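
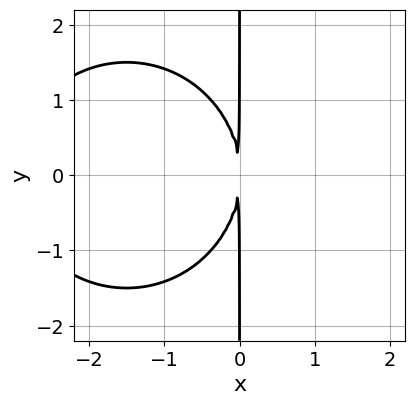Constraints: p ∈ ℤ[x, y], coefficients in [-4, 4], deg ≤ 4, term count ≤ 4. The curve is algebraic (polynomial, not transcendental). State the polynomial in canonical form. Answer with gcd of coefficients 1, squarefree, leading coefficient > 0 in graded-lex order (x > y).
(a) Degree: a generic line meets the curve in up to 3 points, so deg p = 3.
(b) Symmetries: mirror symmetry y ↦ −y ⇒ only even powers of y.
(c) Checking where it meets the axes: every point of the y-axis in the box is on the curve.
(d) Together with the visible shape, these determine p as stated.

x^3 + x*y^2 + 3*x^2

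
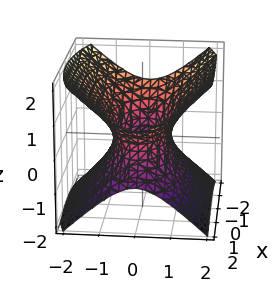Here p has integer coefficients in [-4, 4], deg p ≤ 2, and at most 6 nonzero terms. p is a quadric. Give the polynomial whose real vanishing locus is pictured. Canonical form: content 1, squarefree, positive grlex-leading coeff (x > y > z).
(a) deg p = 2. One connected sheet with a waist; a quadric.
(b) Symmetries: the y ↦ −y reflection is a symmetry, so y appears only in even powers; mirror symmetry x ↦ −x ⇒ only even powers of x; it's symmetric under z → −z, forcing even powers of z.
(c) Checking where it meets the axes: the surface avoids every integer z-axis point in the box.
(d) Assembling these constraints gives the stated polynomial.

x^2 + 3*y^2 - 3*z^2 - 2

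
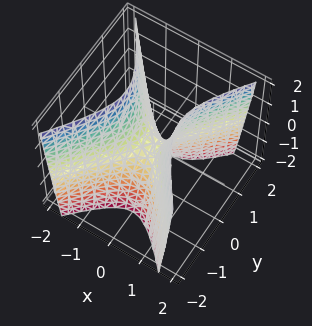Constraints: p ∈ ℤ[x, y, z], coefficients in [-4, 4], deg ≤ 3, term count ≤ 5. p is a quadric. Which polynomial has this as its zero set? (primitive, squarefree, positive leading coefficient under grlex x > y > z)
deg p = 2.
Symmetries: it's symmetric under y → −y, forcing even powers of y; the x ↦ −x reflection is a symmetry, so x appears only in even powers.
Reading off the gridlines: it crosses the y-axis at the gridline y = 0; one z-axis crossing is at z = 0; it meets the x-axis at x = 0 (among the integer gridlines).
Matching integer coefficients to the picture gives p.

3*x^2 - 2*y^2 - z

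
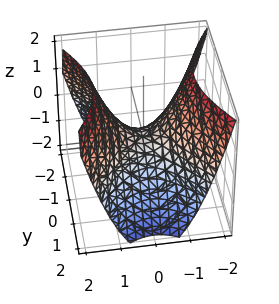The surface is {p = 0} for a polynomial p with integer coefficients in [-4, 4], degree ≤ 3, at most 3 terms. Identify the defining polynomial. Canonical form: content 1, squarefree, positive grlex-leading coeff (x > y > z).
3*x^2 - 2*y^2 - 3*z

Degree: a saddle surface; a quadric, so deg p = 2.
Symmetries: it's symmetric under x → −x, forcing even powers of x; the y ↦ −y reflection is a symmetry, so y appears only in even powers.
From the axis intercepts and sections: one y-axis crossing is at y = 0; one z-axis crossing is at z = 0; it meets the x-axis at x = 0 (among the integer gridlines).
These observations pin down the coefficients.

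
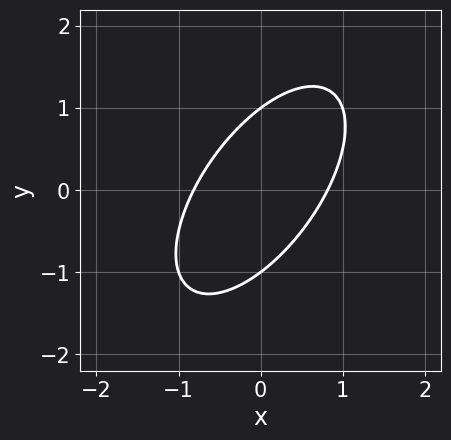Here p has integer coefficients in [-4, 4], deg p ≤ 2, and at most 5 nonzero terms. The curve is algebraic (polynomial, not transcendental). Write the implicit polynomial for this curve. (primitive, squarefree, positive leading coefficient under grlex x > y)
Degree: the shape is more complex than any degree-1 curve, so deg p = 2.
From the axis intercepts and sections: among the integer gridlines, it crosses the y-axis at y ∈ {-1, 1}.
The integer polynomial consistent with all of this is the stated p.

3*x^2 - 3*x*y + 2*y^2 - 2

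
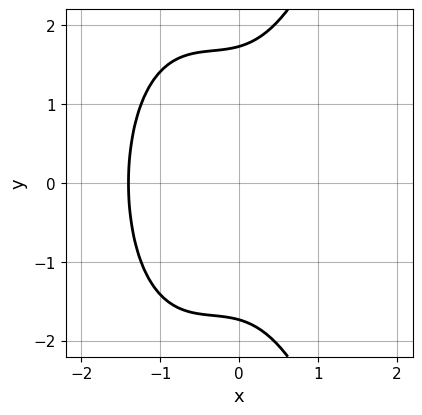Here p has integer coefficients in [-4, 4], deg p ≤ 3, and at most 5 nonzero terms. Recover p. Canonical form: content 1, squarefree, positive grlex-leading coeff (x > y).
2*x^3 + 2*x^2 - y^2 + x + 3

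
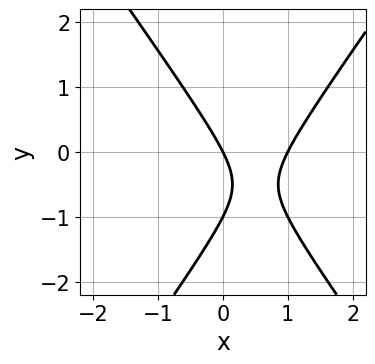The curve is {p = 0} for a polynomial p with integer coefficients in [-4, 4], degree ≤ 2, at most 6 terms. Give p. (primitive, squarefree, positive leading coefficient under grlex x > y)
deg p = 2. A generic line meets the curve in up to 2 points.
From the visible intercepts: among the integer gridlines, it crosses the x-axis at x ∈ {0, 1}; among the integer gridlines, it crosses the y-axis at y ∈ {-1, 0}.
These observations pin down the coefficients.

2*x^2 - y^2 - 2*x - y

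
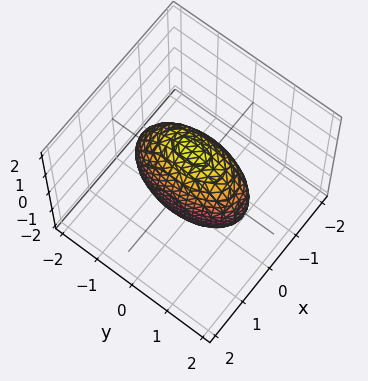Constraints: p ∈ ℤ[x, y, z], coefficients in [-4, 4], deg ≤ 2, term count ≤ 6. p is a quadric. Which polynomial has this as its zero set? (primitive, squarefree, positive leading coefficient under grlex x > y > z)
deg p = 2.
Symmetries: the x ↦ −x reflection is a symmetry, so x appears only in even powers; it's symmetric under y → −y, forcing even powers of y; the z ↦ −z reflection is a symmetry, so z appears only in even powers.
The integer polynomial consistent with all of this is the stated p.

3*x^2 + y^2 + z^2 - 2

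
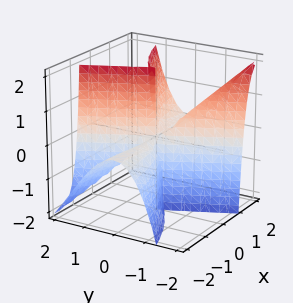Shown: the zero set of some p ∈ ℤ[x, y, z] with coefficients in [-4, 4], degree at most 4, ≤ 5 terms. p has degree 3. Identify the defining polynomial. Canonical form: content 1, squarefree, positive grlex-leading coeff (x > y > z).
x^2*z - 2*x*y^2 - y^3

(a) The degree is 3 — no degree-2 surface has this shape.
(b) Against the integer gridlines: every point of the z-axis in the box is on the surface; it crosses the y-axis at the gridline y = 0.
(c) Putting this together gives p. Check: (2, 0, 0) on the x-axis lies on the surface, and p(2, 0, 0) = 0. ✓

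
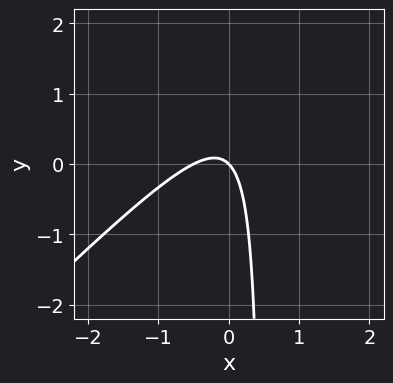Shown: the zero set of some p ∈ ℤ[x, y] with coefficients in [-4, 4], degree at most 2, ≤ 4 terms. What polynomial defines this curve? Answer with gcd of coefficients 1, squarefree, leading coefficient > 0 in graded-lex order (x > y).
(a) deg p = 2. A generic line meets the curve in up to 2 points.
(b) From the visible intercepts: it meets the y-axis at y = 0 (among the integer gridlines); one x-axis crossing is at x = 0.
(c) Matching integer coefficients to the picture gives p.

2*x^2 - 2*x*y + x + y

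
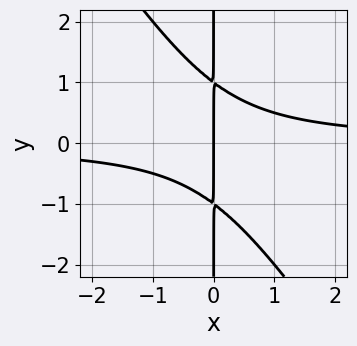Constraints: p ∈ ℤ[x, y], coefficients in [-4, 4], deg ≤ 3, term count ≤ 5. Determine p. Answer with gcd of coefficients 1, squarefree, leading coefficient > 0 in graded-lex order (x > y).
3*x^2*y + 2*x*y^2 - 2*x

First, the degree is 3 — a generic line meets the curve in up to 3 points.
Next, against the integer gridlines: every point of the y-axis in the box is on the curve; it meets the x-axis at x = 0 (among the integer gridlines).
Finally, solving for integer coefficients yields p as stated.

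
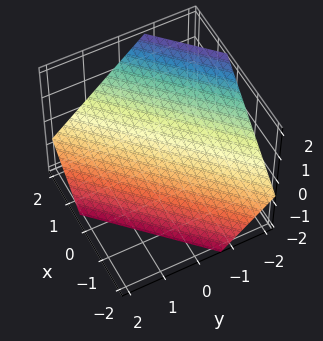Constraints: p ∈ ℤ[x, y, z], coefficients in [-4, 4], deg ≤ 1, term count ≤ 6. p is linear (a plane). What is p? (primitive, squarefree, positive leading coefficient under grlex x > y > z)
First, the degree is 1 — the surface is flat (a plane).
Finally, putting this together gives p.

3*x - 3*y - 3*z - 2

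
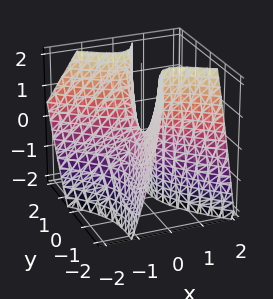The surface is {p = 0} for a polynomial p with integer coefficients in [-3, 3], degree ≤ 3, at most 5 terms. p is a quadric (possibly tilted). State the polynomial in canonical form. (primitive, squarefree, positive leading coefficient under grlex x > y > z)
1. Degree: the shape is more complex than any degree-1 surface, so deg p = 2.
2. From the axis intercepts and sections: it crosses the z-axis at the gridline z = 0; it meets the x-axis at x = 0 (among the integer gridlines); it crosses the y-axis at the gridline y = 0.
3. The integer polynomial consistent with all of this is the stated p.

3*x^2 + 3*x*y - 2*x*z - y^2 + z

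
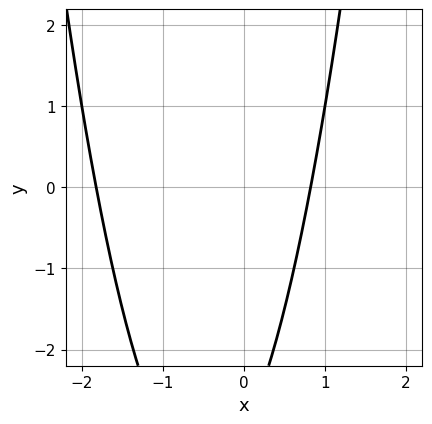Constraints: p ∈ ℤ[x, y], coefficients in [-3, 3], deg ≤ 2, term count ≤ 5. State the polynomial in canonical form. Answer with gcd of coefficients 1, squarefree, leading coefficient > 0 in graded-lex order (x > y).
First, the degree is 2 — a generic line meets the curve in up to 2 points.
Then, against the integer gridlines: it misses every integer gridline on the y-axis.
Finally, solving for integer coefficients yields p as stated.

2*x^2 + 2*x - y - 3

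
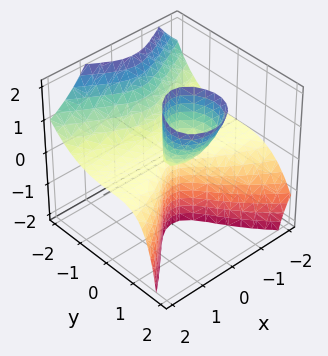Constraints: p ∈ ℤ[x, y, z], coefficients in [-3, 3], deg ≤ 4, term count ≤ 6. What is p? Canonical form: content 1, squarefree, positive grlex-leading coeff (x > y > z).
First, degree: a generic line meets the surface in up to 3 points, so deg p = 3.
Next, observable constraints: the visible z-axis segment lies entirely on the surface; it crosses the y-axis at the gridline y = 0.
Finally, fitting integer coefficients to these (and the overall shape) gives p. Check: (-1, 0, 0) on the x-axis lies on the surface, and p(-1, 0, 0) = 0. ✓

3*x^2*z - x*y*z + 2*y^3 - 3*y*z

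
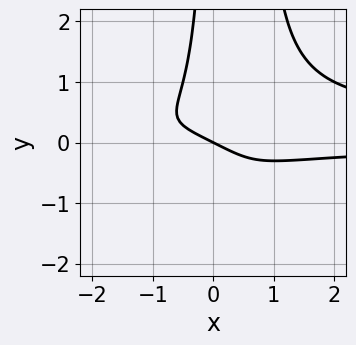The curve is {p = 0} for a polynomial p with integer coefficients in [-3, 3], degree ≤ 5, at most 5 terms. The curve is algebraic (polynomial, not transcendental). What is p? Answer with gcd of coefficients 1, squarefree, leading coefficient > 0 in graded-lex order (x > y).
3*x^2*y^2 - x^2*y - 2*x*y^2 - x - 2*y

1. deg p = 4. No degree-3 curve has this shape.
2. Against the integer gridlines: one x-axis crossing is at x = 0; it crosses the y-axis at the gridline y = 0.
3. Putting this together gives p.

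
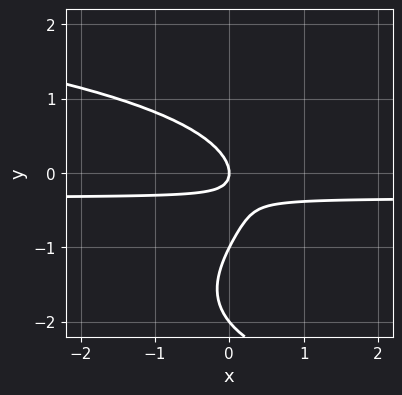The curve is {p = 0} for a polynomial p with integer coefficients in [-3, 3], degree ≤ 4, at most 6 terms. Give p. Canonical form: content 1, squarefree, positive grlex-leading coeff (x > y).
First, the degree is 4 — a generic line meets the curve in up to 4 points.
Then, observable constraints: the y-axis gridline crossings are at y ∈ {-2, -1, 0}; one x-axis crossing is at x = 0.
Finally, together with the visible shape, these determine p as stated.

y^4 + 3*y^3 + 3*x*y + 2*y^2 + x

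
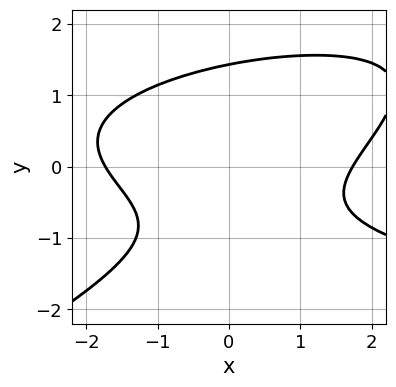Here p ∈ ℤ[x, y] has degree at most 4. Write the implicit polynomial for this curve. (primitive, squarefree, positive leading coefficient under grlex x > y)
Degree: no degree-2 curve has this shape, so deg p = 3.
Putting this together gives p.

x*y^2 - 2*y^3 - x^2 + 2*y + 3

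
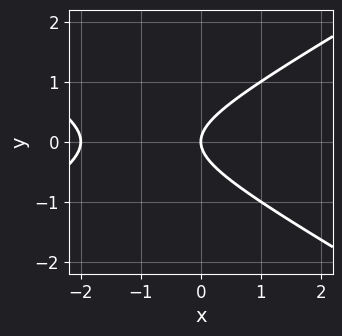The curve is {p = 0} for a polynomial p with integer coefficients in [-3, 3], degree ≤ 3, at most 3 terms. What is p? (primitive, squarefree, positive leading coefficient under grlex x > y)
Degree: no degree-1 curve has this shape, so deg p = 2.
Symmetries: the y ↦ −y reflection is a symmetry, so y appears only in even powers.
Checking where it meets the axes: it crosses the y-axis at the gridline y = 0; among the integer gridlines, it crosses the x-axis at x ∈ {-2, 0}.
Putting this together gives p.

x^2 - 3*y^2 + 2*x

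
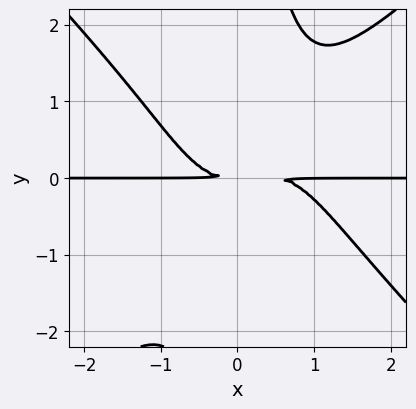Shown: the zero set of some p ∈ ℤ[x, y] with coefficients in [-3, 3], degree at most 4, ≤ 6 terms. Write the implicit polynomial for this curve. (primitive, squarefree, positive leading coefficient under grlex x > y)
2*x^3*y - 2*x*y^3 - x^2*y + 3*y^2

The degree is 4 — the shape is more complex than any degree-3 curve.
Against the integer gridlines: the visible x-axis segment lies entirely on the curve.
Solving for integer coefficients yields p as stated.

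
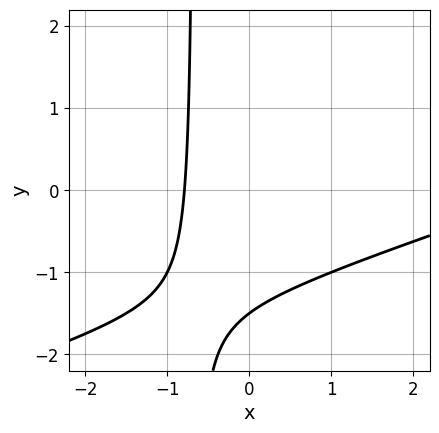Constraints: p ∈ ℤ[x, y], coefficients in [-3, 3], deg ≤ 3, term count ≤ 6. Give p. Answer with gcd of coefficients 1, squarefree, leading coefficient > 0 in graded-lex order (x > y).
1. deg p = 2. A generic line meets the curve in up to 2 points.
2. The integer polynomial consistent with all of this is the stated p.

x^2 - 3*x*y - 3*x - 2*y - 3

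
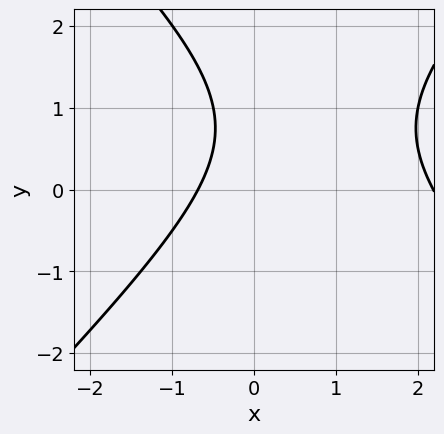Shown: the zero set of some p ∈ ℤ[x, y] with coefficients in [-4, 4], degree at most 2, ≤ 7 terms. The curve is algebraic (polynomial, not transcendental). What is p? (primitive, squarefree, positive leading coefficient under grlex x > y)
2*x^2 - 2*y^2 - 3*x + 3*y - 3

First, deg p = 2. The shape is more complex than any degree-1 curve.
Next, against the integer gridlines: it misses every integer gridline on the y-axis.
Finally, together with the visible shape, these determine p as stated.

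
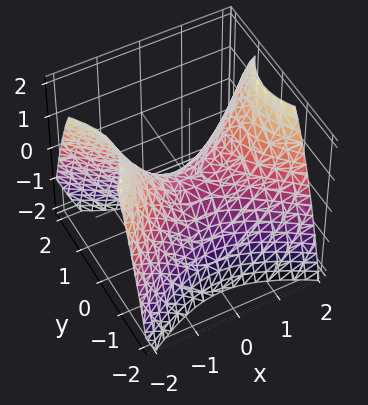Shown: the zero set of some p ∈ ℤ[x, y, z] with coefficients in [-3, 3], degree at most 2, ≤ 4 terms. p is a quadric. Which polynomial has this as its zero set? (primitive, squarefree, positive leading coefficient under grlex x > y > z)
2*x^2 - 3*y^2 - 3*z

First, the degree is 2 — a hyperbolic paraboloid; a quadric.
Then, symmetries: the x ↦ −x reflection is a symmetry, so x appears only in even powers; it's symmetric under y → −y, forcing even powers of y.
Next, from the visible intercepts: it meets the z-axis at z = 0 (among the integer gridlines); one y-axis crossing is at y = 0.
Finally, together with the visible shape, these determine p as stated.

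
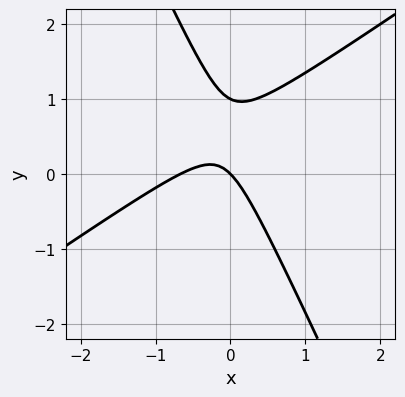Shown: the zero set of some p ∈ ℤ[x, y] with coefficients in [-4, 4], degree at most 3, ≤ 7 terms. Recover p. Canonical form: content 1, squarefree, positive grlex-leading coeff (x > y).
First, deg p = 2. The shape is more complex than any degree-1 curve.
Then, from the visible intercepts: among the integer gridlines, it crosses the y-axis at y ∈ {0, 1}; one x-axis crossing is at x = 0.
Finally, these observations pin down the coefficients.

3*x^2 - 3*x*y - 2*y^2 + 2*x + 2*y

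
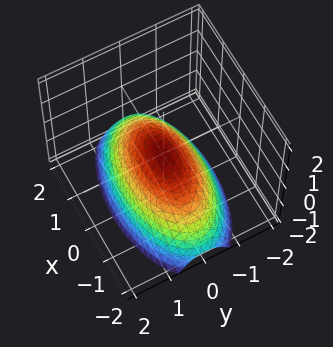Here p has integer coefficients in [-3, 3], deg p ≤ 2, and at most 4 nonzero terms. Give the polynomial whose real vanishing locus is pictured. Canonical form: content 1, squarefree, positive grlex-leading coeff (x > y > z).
deg p = 2.
Symmetries: it's symmetric under y → −y, forcing even powers of y; the x ↦ −x reflection is a symmetry, so x appears only in even powers.
From the axis intercepts and sections: one x-axis crossing is at x = 0; one y-axis crossing is at y = 0; it meets the z-axis at z = 0 (among the integer gridlines).
Matching integer coefficients to the picture gives p.

x^2 + 3*y^2 + 3*z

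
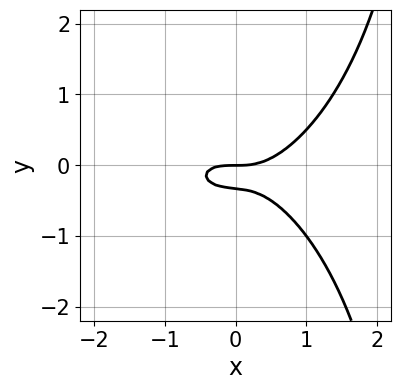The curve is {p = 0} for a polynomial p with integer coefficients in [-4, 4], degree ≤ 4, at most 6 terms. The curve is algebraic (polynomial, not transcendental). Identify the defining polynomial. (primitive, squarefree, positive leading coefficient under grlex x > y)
x^3 + x*y^2 - 3*y^2 - y

(a) Degree: the shape is more complex than any degree-2 curve, so deg p = 3.
(b) Checking where it meets the axes: one x-axis crossing is at x = 0; one y-axis crossing is at y = 0.
(c) Matching integer coefficients to the picture gives p.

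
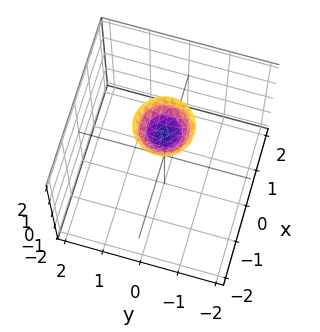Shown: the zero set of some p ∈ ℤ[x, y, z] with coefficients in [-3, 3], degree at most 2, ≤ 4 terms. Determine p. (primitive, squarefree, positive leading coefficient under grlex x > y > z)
2*x^2 + 2*y^2 - 2*z + 3

The degree is 2 — no degree-1 surface has this shape.
Symmetries: the surface is invariant under rotation about z: p = q(x² + y², z).
Reading off the gridlines: it misses every integer gridline on the x-axis; it misses every integer gridline on the y-axis; a circular section at z = 2 has radius between 0 and 1.
Putting this together gives p.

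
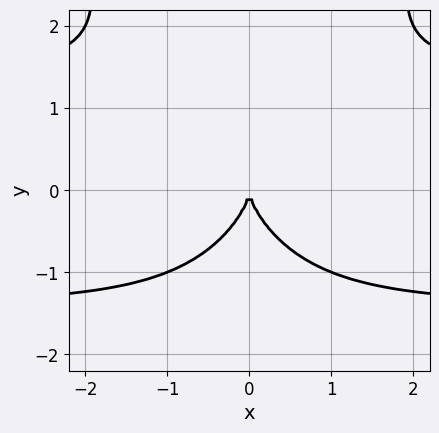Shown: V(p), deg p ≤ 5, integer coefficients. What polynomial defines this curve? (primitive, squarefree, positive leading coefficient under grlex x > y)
x^2*y^2 - y^3 - 2*x^2

First, the degree is 4 — a generic line meets the curve in up to 4 points.
Next, symmetries: it's symmetric under x → −x, forcing even powers of x.
Next, against the integer gridlines: it crosses the y-axis at the gridline y = 0; it crosses the x-axis at the gridline x = 0.
Finally, together with the visible shape, these determine p as stated.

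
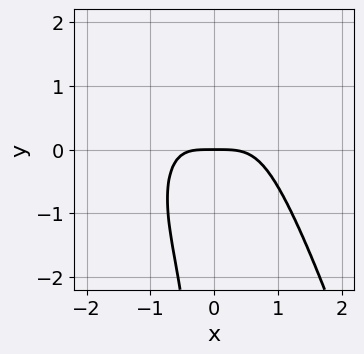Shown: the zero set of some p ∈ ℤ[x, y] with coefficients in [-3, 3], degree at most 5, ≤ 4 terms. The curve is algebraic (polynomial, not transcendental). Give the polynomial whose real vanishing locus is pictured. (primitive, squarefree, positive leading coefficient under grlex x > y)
(a) Degree: the shape is more complex than any degree-3 curve, so deg p = 4.
(b) Checking where it meets the axes: one x-axis crossing is at x = 0; it meets the y-axis at y = 0 (among the integer gridlines).
(c) Together with the visible shape, these determine p as stated.

3*x^4 - 2*x*y^2 + x*y + 3*y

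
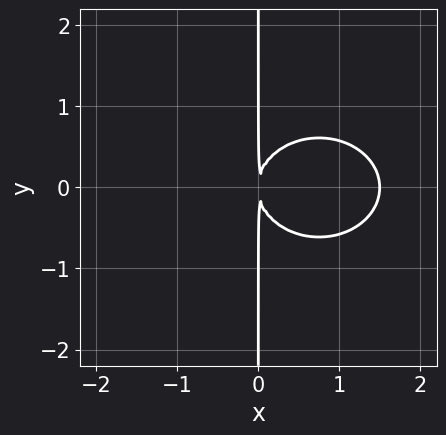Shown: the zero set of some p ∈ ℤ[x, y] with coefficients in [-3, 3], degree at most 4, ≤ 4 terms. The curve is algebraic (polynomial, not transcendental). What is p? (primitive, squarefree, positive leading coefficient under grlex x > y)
First, deg p = 3. A generic line meets the curve in up to 3 points.
Next, symmetries: the y ↦ −y reflection is a symmetry, so y appears only in even powers.
Then, checking where it meets the axes: every point of the y-axis in the box is on the curve.
Finally, the integer polynomial consistent with all of this is the stated p.

2*x^3 + 3*x*y^2 - 3*x^2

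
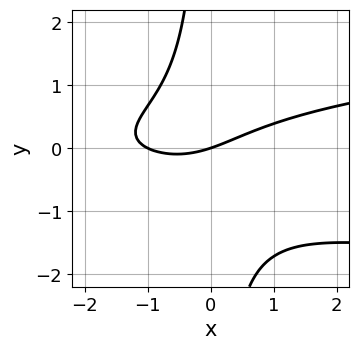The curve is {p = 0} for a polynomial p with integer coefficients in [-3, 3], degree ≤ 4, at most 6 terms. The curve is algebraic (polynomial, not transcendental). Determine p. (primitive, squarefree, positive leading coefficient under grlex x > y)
3*x*y^2 - x^2 + x*y - x + 3*y

The degree is 3 — the shape is more complex than any degree-2 curve.
From the axis intercepts and sections: one y-axis crossing is at y = 0; the x-axis gridline crossings are at x ∈ {-1, 0}.
Solving for integer coefficients yields p as stated.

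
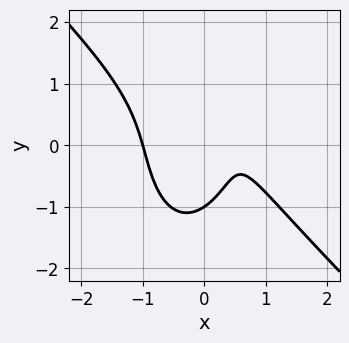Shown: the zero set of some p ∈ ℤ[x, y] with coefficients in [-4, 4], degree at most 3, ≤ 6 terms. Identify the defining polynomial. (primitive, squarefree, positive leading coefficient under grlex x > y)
3*x^3 + 2*x^2*y + y^3 - 2*x + 1

1. deg p = 3. No degree-2 curve has this shape.
2. From the visible intercepts: it meets the y-axis at y = -1 (among the integer gridlines); it crosses the x-axis at the gridline x = -1.
3. The integer polynomial consistent with all of this is the stated p.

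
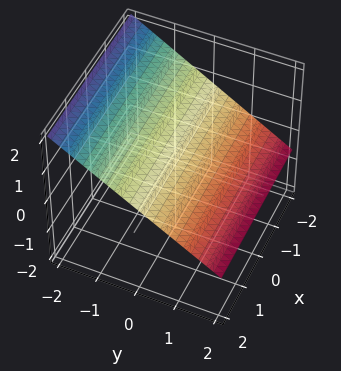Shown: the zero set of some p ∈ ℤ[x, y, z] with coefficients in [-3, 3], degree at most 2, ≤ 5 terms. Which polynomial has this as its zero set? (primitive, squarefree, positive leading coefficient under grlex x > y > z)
2*y + 3*z - 2

1. deg p = 1. Every cross-section is a straight line — this is a plane.
2. Observable constraints: no x-intercept at any integer in the box; one y-axis crossing is at y = 1.
3. Fitting integer coefficients to these (and the overall shape) gives p.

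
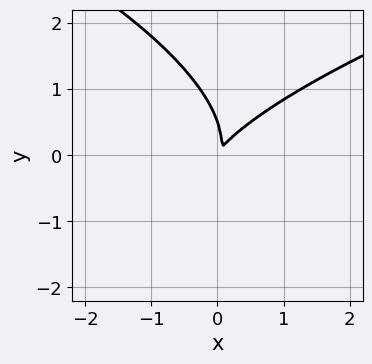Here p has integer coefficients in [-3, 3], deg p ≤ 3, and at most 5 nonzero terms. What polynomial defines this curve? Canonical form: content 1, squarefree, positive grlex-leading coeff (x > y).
(a) Degree: the shape is more complex than any degree-2 curve, so deg p = 3.
(b) Solving for integer coefficients yields p as stated.

2*y^3 - 3*x^2 + 3*x*y - y^2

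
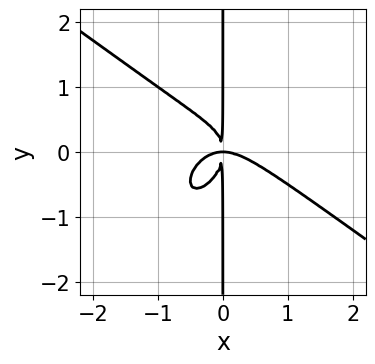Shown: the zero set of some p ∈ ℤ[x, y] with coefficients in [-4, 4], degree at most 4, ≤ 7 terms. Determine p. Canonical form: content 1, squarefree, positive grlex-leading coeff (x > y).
The degree is 4 — no degree-3 curve has this shape.
Against the integer gridlines: the visible y-axis segment lies entirely on the curve.
Fitting integer coefficients to these (and the overall shape) gives p.

2*x^4 + x^3*y - x^2*y^2 + 2*x*y^3 + 2*x^2*y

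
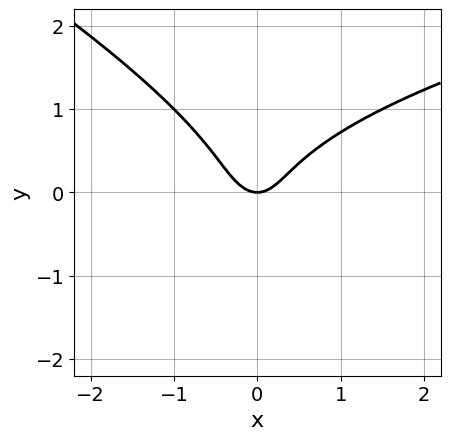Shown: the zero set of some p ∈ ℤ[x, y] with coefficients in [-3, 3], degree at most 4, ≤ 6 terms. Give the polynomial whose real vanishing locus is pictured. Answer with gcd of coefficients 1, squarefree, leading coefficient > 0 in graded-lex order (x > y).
x*y^2 + 2*y^3 - 2*x^2 + y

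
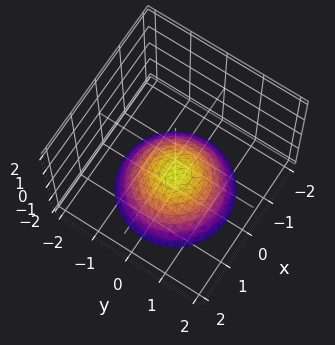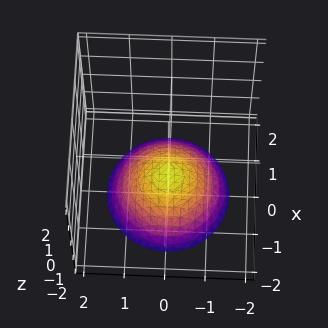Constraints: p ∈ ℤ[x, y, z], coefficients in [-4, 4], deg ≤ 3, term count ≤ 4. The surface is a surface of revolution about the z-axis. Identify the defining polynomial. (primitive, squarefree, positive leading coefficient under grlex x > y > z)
x^2 + y^2 + 2*z + 2

First, deg p = 2. No degree-1 surface has this shape.
Then, symmetries: rotational symmetry about the z-axis ⇒ p depends on x, y only through x² + y².
Next, from the visible intercepts: a circular section at z = -2 has radius between 1 and 2; the surface avoids every integer x-axis point in the box; no y-intercept at any integer in the box.
Finally, assembling these constraints gives the stated polynomial. Check: (0, 0, -1) on the z-axis lies on the surface, and p(0, 0, -1) = 0. ✓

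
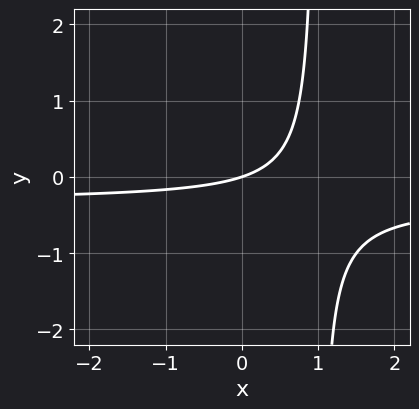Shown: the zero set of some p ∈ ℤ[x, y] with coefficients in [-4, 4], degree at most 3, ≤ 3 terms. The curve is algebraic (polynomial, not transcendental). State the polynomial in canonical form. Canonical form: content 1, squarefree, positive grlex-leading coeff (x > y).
1. Degree: no degree-1 curve has this shape, so deg p = 2.
2. Reading off the gridlines: one x-axis crossing is at x = 0; it crosses the y-axis at the gridline y = 0.
3. Assembling these constraints gives the stated polynomial.

3*x*y + x - 3*y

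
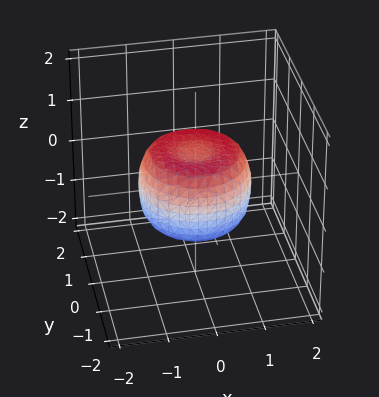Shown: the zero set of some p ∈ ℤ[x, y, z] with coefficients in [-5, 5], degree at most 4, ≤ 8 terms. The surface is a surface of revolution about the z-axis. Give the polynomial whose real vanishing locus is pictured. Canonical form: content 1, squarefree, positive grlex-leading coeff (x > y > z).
2*x^4 + 4*x^2*y^2 + 2*y^4 - 2*x^2 - 2*y^2 + 2*z^2 - 1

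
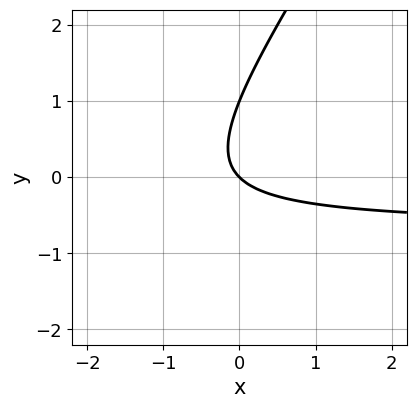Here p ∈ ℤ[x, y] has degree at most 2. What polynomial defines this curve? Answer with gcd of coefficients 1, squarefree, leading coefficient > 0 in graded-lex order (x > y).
3*x*y - 2*y^2 + 2*x + 2*y

First, deg p = 2. A generic line meets the curve in up to 2 points.
Next, against the integer gridlines: among the integer gridlines, it crosses the y-axis at y ∈ {0, 1}; it meets the x-axis at x = 0 (among the integer gridlines).
Finally, assembling these constraints gives the stated polynomial.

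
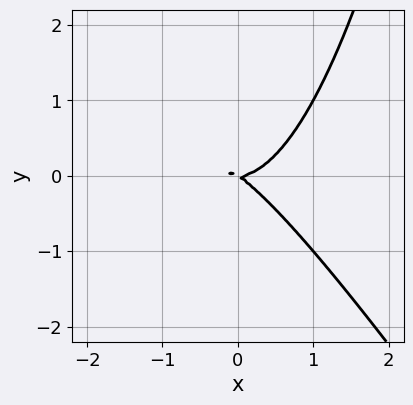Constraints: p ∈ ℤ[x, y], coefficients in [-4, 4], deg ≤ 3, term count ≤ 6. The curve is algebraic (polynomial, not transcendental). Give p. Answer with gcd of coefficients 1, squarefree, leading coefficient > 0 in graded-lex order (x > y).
3*x^3 + 2*x^2*y - 2*x*y - 3*y^2

The degree is 3 — the shape is more complex than any degree-2 curve.
Reading off the gridlines: it meets the y-axis at y = 0 (among the integer gridlines); it meets the x-axis at x = 0 (among the integer gridlines).
Matching integer coefficients to the picture gives p.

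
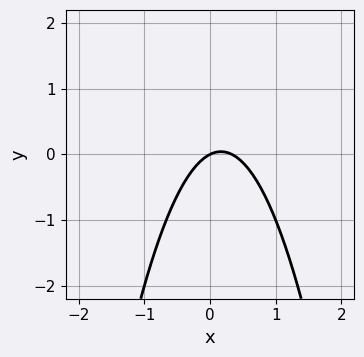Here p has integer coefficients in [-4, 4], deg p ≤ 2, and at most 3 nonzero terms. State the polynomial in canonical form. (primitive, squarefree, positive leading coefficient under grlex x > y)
1. The degree is 2 — the shape is more complex than any degree-1 curve.
2. Checking where it meets the axes: it meets the x-axis at x = 0 (among the integer gridlines); it crosses the y-axis at the gridline y = 0.
3. Fitting integer coefficients to these (and the overall shape) gives p.

3*x^2 - x + 2*y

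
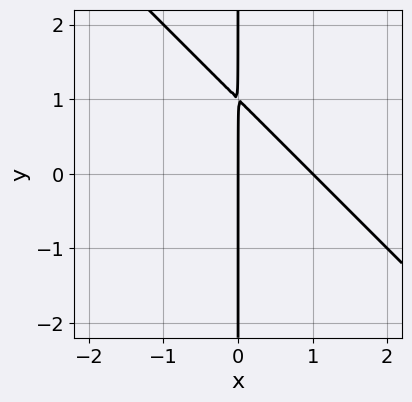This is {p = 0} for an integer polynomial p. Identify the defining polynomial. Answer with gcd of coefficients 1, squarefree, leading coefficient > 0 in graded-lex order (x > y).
1. The degree is 2 — the shape is more complex than any degree-1 curve.
2. From the axis intercepts and sections: the x-axis gridline crossings are at x ∈ {0, 1}; every point of the y-axis in the box is on the curve.
3. These observations pin down the coefficients.

x^2 + x*y - x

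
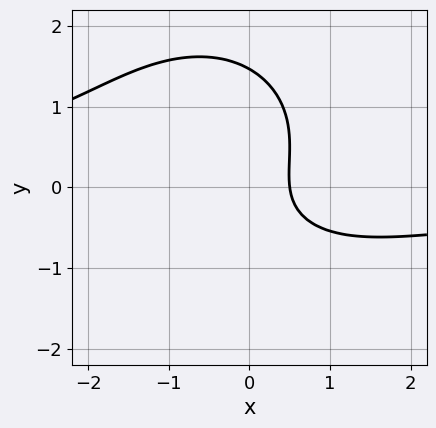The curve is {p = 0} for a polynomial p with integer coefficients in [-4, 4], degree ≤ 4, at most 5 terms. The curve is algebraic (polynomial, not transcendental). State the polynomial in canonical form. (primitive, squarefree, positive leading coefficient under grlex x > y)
First, the degree is 3 — a generic line meets the curve in up to 3 points.
Finally, the integer polynomial consistent with all of this is the stated p.

x^2*y + y^3 - y^2 + 2*x - 1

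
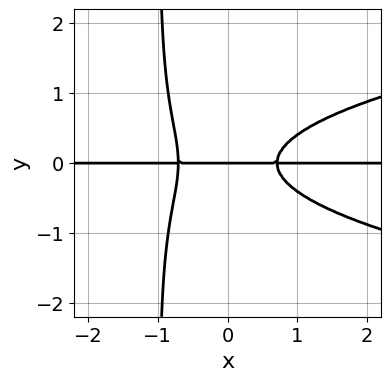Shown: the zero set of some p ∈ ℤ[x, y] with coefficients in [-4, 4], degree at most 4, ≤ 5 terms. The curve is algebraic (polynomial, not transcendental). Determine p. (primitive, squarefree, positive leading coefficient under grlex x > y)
3*x*y^3 - 2*x^2*y + 3*y^3 + y

Degree: a generic line meets the curve in up to 4 points, so deg p = 4.
Reading off the gridlines: every point of the x-axis in the box is on the curve; one y-axis crossing is at y = 0.
Solving for integer coefficients yields p as stated.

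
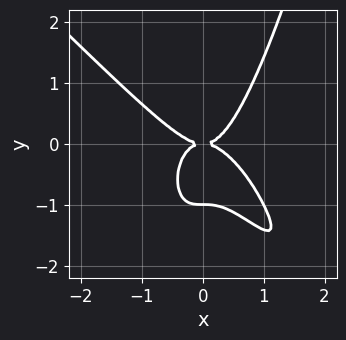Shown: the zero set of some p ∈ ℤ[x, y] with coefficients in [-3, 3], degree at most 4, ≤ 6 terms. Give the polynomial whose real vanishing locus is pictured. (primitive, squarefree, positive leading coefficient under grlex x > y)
2*x^4 + 2*x^3*y - y^3 - y^2

First, degree: a generic line meets the curve in up to 4 points, so deg p = 4.
Next, against the integer gridlines: the y-axis gridline crossings are at y ∈ {-1, 0}; one x-axis crossing is at x = 0.
Finally, fitting integer coefficients to these (and the overall shape) gives p.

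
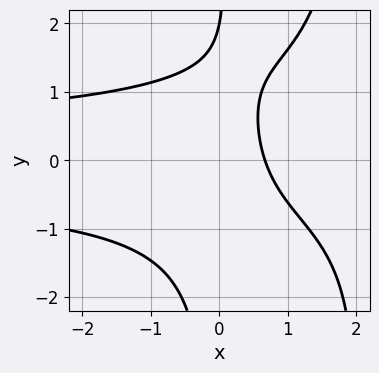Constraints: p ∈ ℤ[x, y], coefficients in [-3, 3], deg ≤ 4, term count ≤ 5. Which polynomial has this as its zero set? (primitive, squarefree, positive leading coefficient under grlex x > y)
First, deg p = 4. The shape is more complex than any degree-3 curve.
Next, from the visible intercepts: one y-axis crossing is at y = 2.
Finally, together with the visible shape, these determine p as stated.

x^2*y^2 - 2*x*y^2 + 3*x + y - 2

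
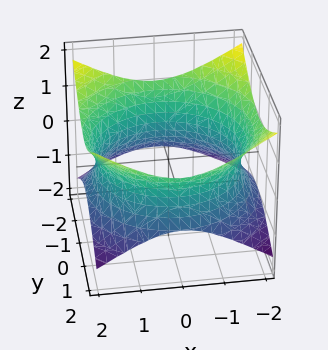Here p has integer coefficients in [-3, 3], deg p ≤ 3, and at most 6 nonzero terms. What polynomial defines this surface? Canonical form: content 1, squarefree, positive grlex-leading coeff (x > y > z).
x^2 + y^2 - 2*z^2 - 3

Degree: one connected sheet with a waist; a quadric, so deg p = 2.
Symmetries: it's symmetric under z → −z, forcing even powers of z; rotational symmetry about the z-axis ⇒ p depends on x, y only through x² + y².
Against the integer gridlines: it misses every integer gridline on the z-axis; a circular section at z = 0 has radius between 1 and 2.
Fitting integer coefficients to these (and the overall shape) gives p.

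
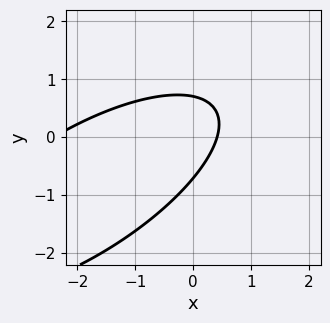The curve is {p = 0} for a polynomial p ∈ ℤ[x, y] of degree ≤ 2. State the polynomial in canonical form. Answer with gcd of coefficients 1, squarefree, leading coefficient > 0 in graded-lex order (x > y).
x^2 - 2*x*y + 2*y^2 + 2*x - 1

Degree: the shape is more complex than any degree-1 curve, so deg p = 2.
The integer polynomial consistent with all of this is the stated p.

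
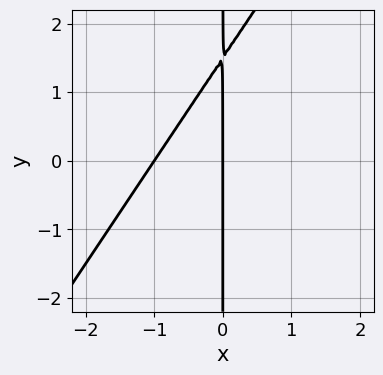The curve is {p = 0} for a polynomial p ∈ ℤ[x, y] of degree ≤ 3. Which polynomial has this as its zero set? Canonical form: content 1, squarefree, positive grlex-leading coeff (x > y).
1. deg p = 2. No degree-1 curve has this shape.
2. Reading off the gridlines: the visible y-axis segment lies entirely on the curve; among the integer gridlines, it crosses the x-axis at x ∈ {-1, 0}.
3. Matching integer coefficients to the picture gives p.

3*x^2 - 2*x*y + 3*x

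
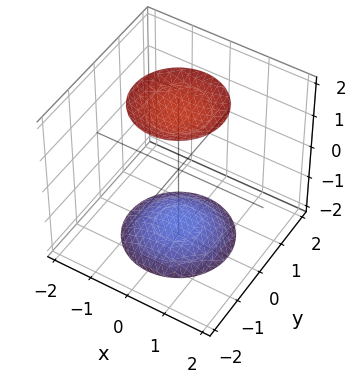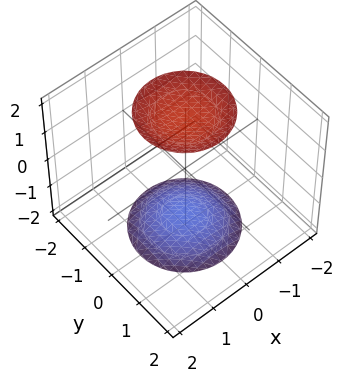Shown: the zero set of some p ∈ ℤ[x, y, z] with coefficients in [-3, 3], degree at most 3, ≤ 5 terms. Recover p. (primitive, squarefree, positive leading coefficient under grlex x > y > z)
x^2 + y^2 - z^2 + 3

1. I count 2 distinct pieces. Treating them together as one polynomial.
2. Degree: two sheets facing apart; a quadric, so deg p = 2.
3. Symmetry: the z-axis is an axis of rotation, so x and y enter only as x² + y²; the z ↦ −z reflection is a symmetry, so z appears only in even powers.
4. Observable constraints: no y-intercept at any integer in the box; no x-intercept at any integer in the box; a circular section at z = 2 has radius exactly 1.
5. Putting this together gives p.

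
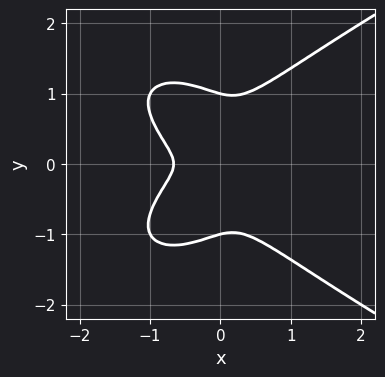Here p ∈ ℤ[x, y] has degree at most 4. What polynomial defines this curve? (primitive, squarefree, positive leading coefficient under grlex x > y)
1. The degree is 4 — no degree-3 curve has this shape.
2. Symmetries: it's symmetric under y → −y, forcing even powers of y.
3. Checking where it meets the axes: the y-axis gridline crossings are at y ∈ {-1, 1}.
4. The integer polynomial consistent with all of this is the stated p.

2*y^4 - 3*x^3 + x*y^2 - 2*x^2 - 2*y^2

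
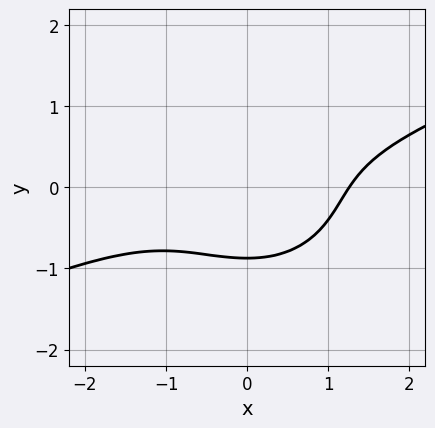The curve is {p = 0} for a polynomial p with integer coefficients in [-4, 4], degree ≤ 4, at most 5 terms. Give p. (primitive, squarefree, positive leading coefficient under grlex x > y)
x^3 - 2*x^2*y - 3*y^3 - 2

(a) deg p = 3. A generic line meets the curve in up to 3 points.
(b) The integer polynomial consistent with all of this is the stated p.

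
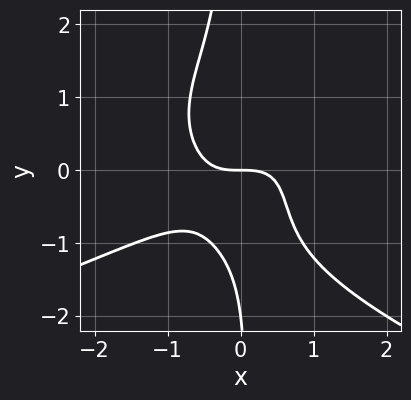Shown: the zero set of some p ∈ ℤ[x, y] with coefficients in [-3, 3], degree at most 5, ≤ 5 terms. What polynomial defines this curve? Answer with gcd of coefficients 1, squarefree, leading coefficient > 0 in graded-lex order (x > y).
The degree is 4 — the shape is more complex than any degree-3 curve.
From the axis intercepts and sections: among the integer gridlines, it crosses the y-axis at y ∈ {-2, 0}; it crosses the x-axis at the gridline x = 0.
Assembling these constraints gives the stated polynomial.

2*x*y^3 + 2*x^3 - 2*x^2*y + y^2 + 2*y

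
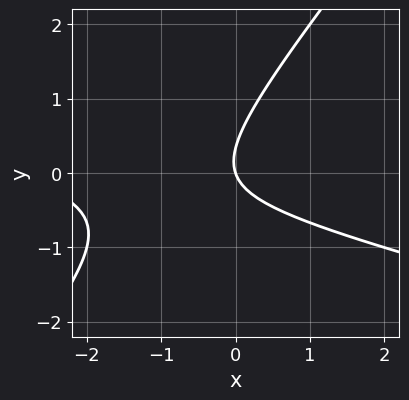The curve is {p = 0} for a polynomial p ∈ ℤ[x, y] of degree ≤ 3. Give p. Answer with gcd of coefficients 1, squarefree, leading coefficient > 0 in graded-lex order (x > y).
x^2 + 3*x*y - 3*y^2 + 3*x + y

First, the degree is 2 — the shape is more complex than any degree-1 curve.
Then, from the axis intercepts and sections: it crosses the x-axis at the gridline x = 0; it crosses the y-axis at the gridline y = 0.
Finally, assembling these constraints gives the stated polynomial.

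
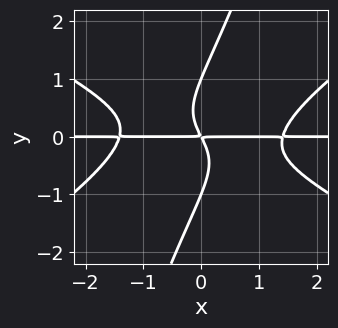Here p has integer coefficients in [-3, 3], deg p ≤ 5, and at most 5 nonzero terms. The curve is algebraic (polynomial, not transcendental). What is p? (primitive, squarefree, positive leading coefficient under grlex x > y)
x^3*y - 3*x*y^3 + y^4 - 2*x*y - y^2

Degree: no degree-3 curve has this shape, so deg p = 4.
Reading off the gridlines: among the integer gridlines, it crosses the y-axis at y ∈ {-1, 1}; the visible x-axis segment lies entirely on the curve.
Matching integer coefficients to the picture gives p.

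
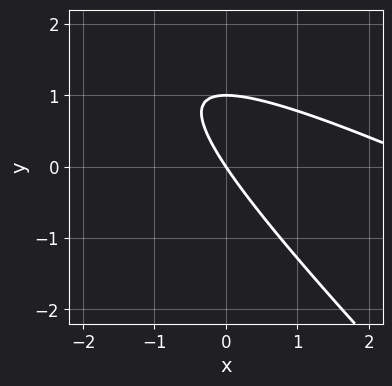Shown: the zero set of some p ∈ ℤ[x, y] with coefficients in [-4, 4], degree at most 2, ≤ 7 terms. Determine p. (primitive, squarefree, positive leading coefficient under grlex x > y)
(a) The degree is 2 — no degree-1 curve has this shape.
(b) From the visible intercepts: one x-axis crossing is at x = 0; among the integer gridlines, it crosses the y-axis at y ∈ {0, 1}.
(c) Together with the visible shape, these determine p as stated.

x^2 + 3*x*y + 2*y^2 - 3*x - 2*y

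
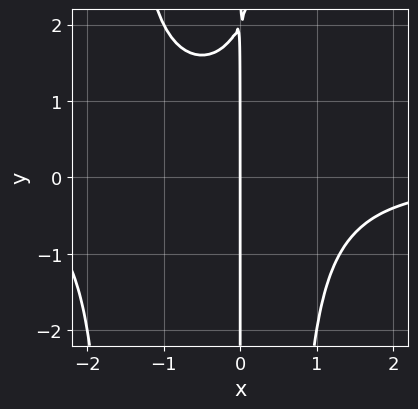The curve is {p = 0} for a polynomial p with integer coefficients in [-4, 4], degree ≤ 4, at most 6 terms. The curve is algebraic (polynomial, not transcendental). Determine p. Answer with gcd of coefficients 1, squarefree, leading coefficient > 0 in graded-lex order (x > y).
x^3*y + x^2*y - x*y + 2*x

(a) Degree: the shape is more complex than any degree-3 curve, so deg p = 4.
(b) Reading off the gridlines: it crosses the x-axis at the gridline x = 0; every point of the y-axis in the box is on the curve.
(c) Putting this together gives p.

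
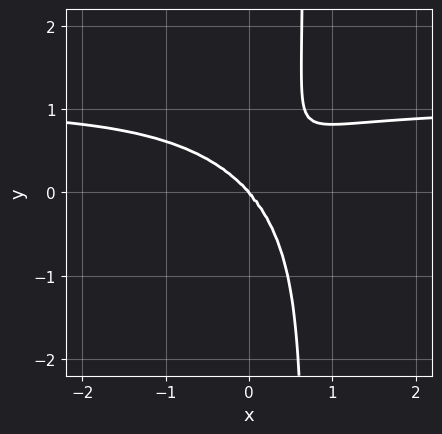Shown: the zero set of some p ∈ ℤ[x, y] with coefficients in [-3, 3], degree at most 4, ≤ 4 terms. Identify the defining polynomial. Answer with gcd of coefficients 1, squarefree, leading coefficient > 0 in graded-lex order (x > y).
1. The degree is 4 — a generic line meets the curve in up to 4 points.
2. Against the integer gridlines: it meets the y-axis at y = 0 (among the integer gridlines); it meets the x-axis at x = 0 (among the integer gridlines).
3. The integer polynomial consistent with all of this is the stated p.

3*x^3*y + 3*x*y^3 - 3*x^3 - 2*y^3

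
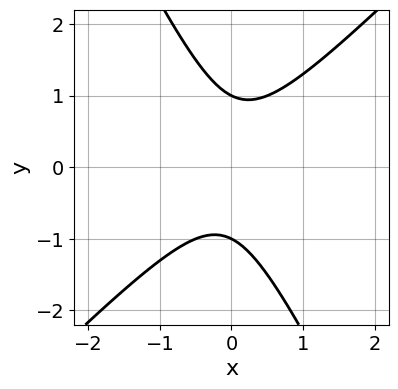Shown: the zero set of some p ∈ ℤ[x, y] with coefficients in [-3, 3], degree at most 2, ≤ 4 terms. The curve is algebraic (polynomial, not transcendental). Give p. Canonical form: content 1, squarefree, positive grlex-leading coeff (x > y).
2*x^2 - x*y - y^2 + 1

The degree is 2 — a generic line meets the curve in up to 2 points.
Against the integer gridlines: no x-intercept at any integer in the box; the y-axis gridline crossings are at y ∈ {-1, 1}.
These observations pin down the coefficients.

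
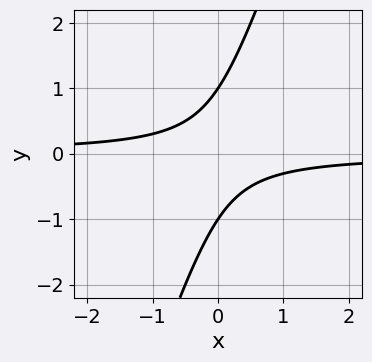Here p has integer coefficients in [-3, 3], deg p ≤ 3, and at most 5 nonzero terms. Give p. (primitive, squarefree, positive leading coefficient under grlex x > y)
3*x*y - y^2 + 1

1. Degree: the shape is more complex than any degree-1 curve, so deg p = 2.
2. From the visible intercepts: the curve avoids every integer x-axis point in the box; the y-axis gridline crossings are at y ∈ {-1, 1}.
3. Putting this together gives p.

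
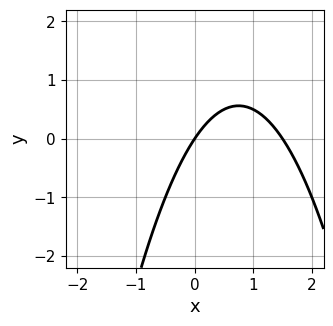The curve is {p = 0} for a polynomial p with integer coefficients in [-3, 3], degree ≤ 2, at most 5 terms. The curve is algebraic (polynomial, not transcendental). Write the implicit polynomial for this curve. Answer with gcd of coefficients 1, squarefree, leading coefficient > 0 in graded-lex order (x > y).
2*x^2 - 3*x + 2*y

(a) deg p = 2.
(b) From the visible intercepts: it crosses the x-axis at the gridline x = 0; one y-axis crossing is at y = 0.
(c) Solving for integer coefficients yields p as stated.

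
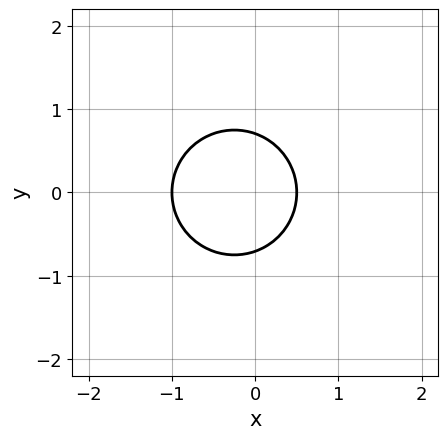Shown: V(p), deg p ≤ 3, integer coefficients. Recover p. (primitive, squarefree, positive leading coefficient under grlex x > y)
First, the degree is 2 — the shape is more complex than any degree-1 curve.
Next, symmetries: mirror symmetry y ↦ −y ⇒ only even powers of y.
Then, observable constraints: one x-axis crossing is at x = -1.
Finally, matching integer coefficients to the picture gives p.

2*x^2 + 2*y^2 + x - 1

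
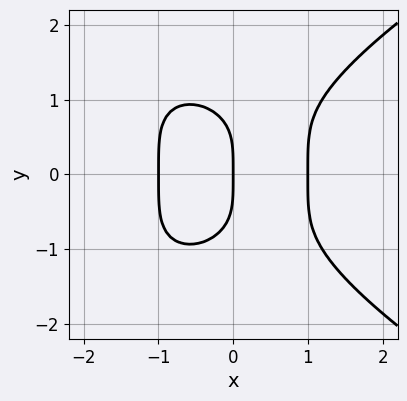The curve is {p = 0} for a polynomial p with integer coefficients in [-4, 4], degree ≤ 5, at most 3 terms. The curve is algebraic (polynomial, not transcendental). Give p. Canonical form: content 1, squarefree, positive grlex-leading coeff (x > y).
y^4 - 2*x^3 + 2*x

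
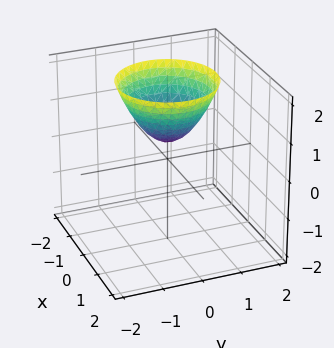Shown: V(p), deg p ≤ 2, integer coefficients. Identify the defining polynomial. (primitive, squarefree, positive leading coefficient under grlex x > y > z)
(a) deg p = 2.
(b) By symmetry, every cross-section ⟂ z is a circle, so x, y appear only via x² + y².
(c) Reading off the gridlines: no x-intercept at any integer in the box; no y-intercept at any integer in the box; a circular section at z = 1 has radius between 0 and 1.
(d) Assembling these constraints gives the stated polynomial.

2*x^2 + 2*y^2 - 2*z + 1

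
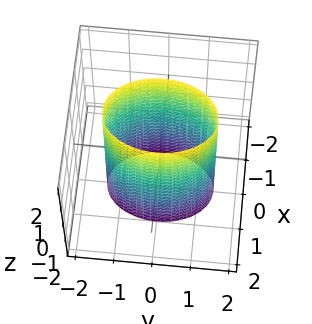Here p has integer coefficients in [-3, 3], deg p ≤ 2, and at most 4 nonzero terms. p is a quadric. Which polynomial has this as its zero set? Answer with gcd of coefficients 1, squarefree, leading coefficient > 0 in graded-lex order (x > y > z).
2*x^2 + y^2 - 2

1. deg p = 2. Constant cross-section along one axis; a quadric.
2. Symmetries: the y ↦ −y reflection is a symmetry, so y appears only in even powers; the z ↦ −z reflection is a symmetry, so z appears only in even powers; it's symmetric under x → −x, forcing even powers of x.
3. Checking where it meets the axes: it misses every integer gridline on the z-axis; the x-axis gridline crossings are at x ∈ {-1, 1}.
4. Matching integer coefficients to the picture gives p.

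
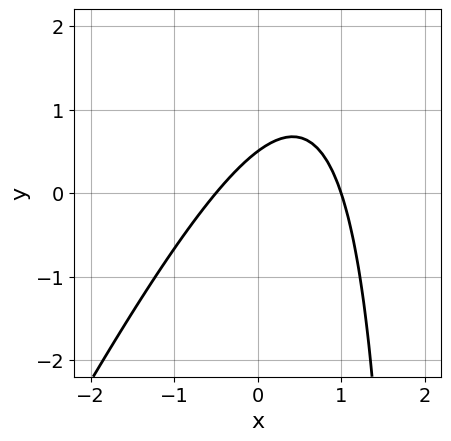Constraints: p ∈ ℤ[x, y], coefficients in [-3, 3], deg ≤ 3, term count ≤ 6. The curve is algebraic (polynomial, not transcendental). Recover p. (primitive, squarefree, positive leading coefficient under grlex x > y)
(a) Degree: the shape is more complex than any degree-1 curve, so deg p = 2.
(b) Observable constraints: it meets the x-axis at x = 1 (among the integer gridlines).
(c) Solving for integer coefficients yields p as stated.

2*x^2 - x*y - x + 2*y - 1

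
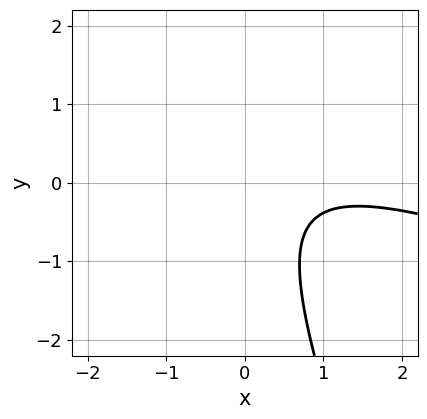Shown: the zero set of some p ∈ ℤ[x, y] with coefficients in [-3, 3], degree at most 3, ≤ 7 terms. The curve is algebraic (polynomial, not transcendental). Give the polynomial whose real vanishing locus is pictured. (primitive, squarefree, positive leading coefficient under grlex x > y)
x^2 + 3*x*y + y^2 - 2*x + 2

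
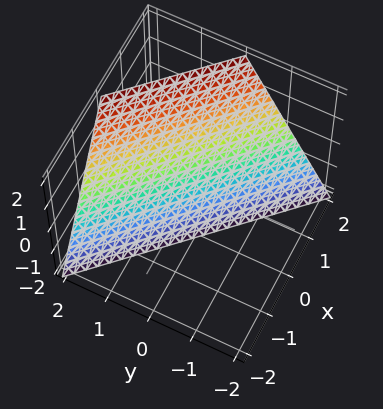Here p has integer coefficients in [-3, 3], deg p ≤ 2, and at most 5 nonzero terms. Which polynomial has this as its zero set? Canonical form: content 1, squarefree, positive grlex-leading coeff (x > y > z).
2*x + 2*y - z - 2

1. deg p = 1. The surface is flat (a plane).
2. Observable constraints: one z-axis crossing is at z = -2; one y-axis crossing is at y = 1; one x-axis crossing is at x = 1.
3. Putting this together gives p.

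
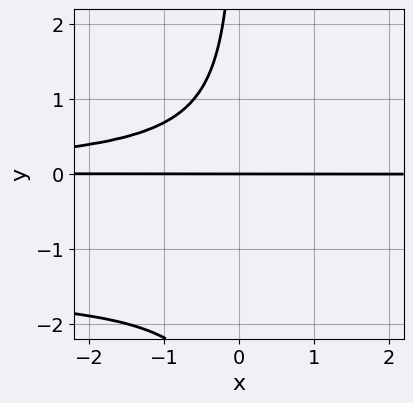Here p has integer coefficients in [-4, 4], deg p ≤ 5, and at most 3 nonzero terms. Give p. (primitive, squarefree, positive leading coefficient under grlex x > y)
2*x*y^3 + 3*x*y^2 + 3*y

deg p = 4. The shape is more complex than any degree-3 curve.
Observable constraints: one y-axis crossing is at y = 0; every point of the x-axis in the box is on the curve.
Together with the visible shape, these determine p as stated.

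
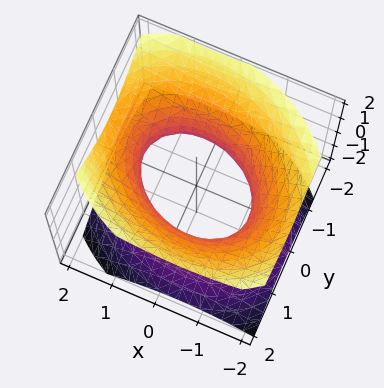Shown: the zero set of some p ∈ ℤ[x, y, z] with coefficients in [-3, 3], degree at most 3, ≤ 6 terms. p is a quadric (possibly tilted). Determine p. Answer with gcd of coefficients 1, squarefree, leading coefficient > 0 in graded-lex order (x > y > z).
2*x^2 + x*y + 3*y^2 - 3*z^2 - 3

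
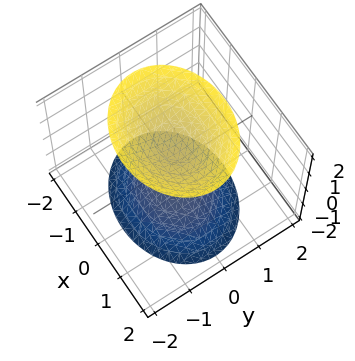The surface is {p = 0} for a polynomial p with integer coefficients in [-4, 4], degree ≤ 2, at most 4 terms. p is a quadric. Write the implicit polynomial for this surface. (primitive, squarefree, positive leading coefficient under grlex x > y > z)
1. I count 2 distinct pieces.
2. deg p = 2.
3. Symmetries: it's symmetric under y → −y, forcing even powers of y; mirror symmetry x ↦ −x ⇒ only even powers of x; the z ↦ −z reflection is a symmetry, so z appears only in even powers.
4. From the axis intercepts and sections: the surface avoids every integer x-axis point in the box; no y-intercept at any integer in the box.
5. Solving for integer coefficients yields p as stated.

2*x^2 + 3*y^2 - 2*z^2 + 3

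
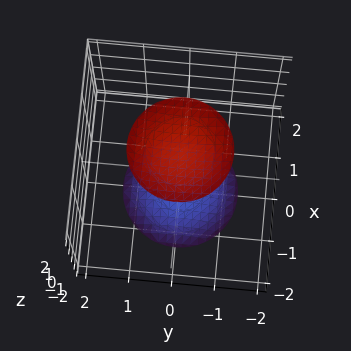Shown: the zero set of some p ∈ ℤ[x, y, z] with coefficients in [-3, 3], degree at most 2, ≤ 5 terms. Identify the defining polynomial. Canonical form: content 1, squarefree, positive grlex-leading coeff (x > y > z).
(a) I count 2 distinct pieces.
(b) deg p = 2.
(c) Symmetry: the z-axis is an axis of rotation, so x and y enter only as x² + y²; mirror symmetry z ↦ −z ⇒ only even powers of z.
(d) Checking where it meets the axes: no y-intercept at any integer in the box; it misses every integer gridline on the x-axis; a circular section at z = 2 has radius exactly 1.
(e) These observations pin down the coefficients.

x^2 + y^2 - z^2 + 3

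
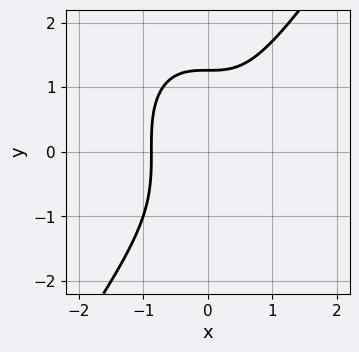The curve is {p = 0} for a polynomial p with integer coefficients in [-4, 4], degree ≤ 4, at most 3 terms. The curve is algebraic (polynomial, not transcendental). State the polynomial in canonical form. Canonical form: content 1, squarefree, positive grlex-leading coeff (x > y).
3*x^3 - y^3 + 2

1. Degree: no degree-2 curve has this shape, so deg p = 3.
2. Matching integer coefficients to the picture gives p.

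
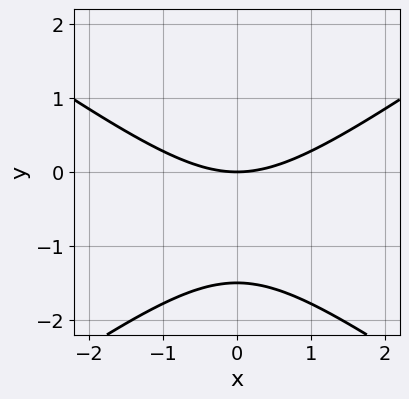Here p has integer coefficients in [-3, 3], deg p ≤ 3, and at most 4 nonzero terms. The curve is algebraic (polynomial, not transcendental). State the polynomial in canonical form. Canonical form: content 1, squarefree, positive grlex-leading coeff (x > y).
x^2 - 2*y^2 - 3*y

1. Degree: no degree-1 curve has this shape, so deg p = 2.
2. Symmetries: the x ↦ −x reflection is a symmetry, so x appears only in even powers.
3. From the visible intercepts: it meets the y-axis at y = 0 (among the integer gridlines); it meets the x-axis at x = 0 (among the integer gridlines).
4. The integer polynomial consistent with all of this is the stated p.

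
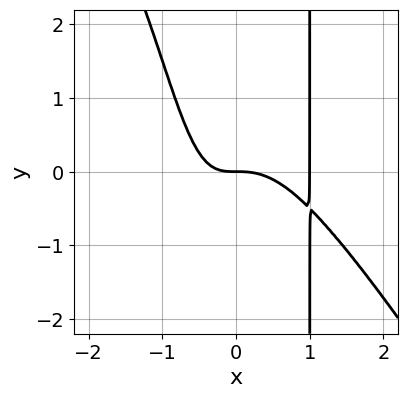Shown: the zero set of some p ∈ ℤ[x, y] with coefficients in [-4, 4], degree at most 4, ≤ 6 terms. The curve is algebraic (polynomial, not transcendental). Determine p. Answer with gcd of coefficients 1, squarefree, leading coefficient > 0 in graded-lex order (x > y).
3*x^4 + 2*x^3*y - 3*x^3 - 2*y

1. Degree: a generic line meets the curve in up to 4 points, so deg p = 4.
2. Against the integer gridlines: one y-axis crossing is at y = 0; among the integer gridlines, it crosses the x-axis at x ∈ {0, 1}.
3. The integer polynomial consistent with all of this is the stated p.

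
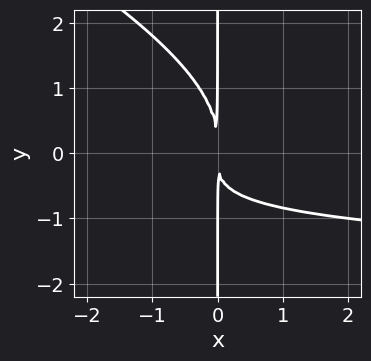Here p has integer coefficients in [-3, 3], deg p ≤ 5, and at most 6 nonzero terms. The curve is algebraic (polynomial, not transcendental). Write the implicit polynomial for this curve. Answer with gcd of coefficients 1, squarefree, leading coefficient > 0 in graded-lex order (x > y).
1. Degree: a generic line meets the curve in up to 4 points, so deg p = 4.
2. Observable constraints: every point of the y-axis in the box is on the curve.
3. These observations pin down the coefficients.

x^2*y^2 + 2*x*y^3 + 3*x^2*y + 3*x^2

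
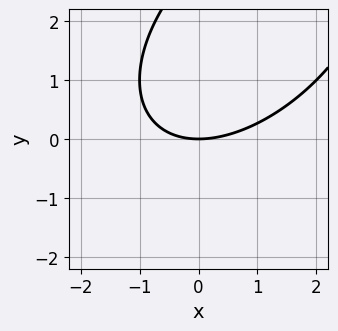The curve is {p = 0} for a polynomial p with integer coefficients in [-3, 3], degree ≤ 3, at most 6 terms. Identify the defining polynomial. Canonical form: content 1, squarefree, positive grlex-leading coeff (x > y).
1. Degree: the shape is more complex than any degree-1 curve, so deg p = 2.
2. Against the integer gridlines: it meets the x-axis at x = 0 (among the integer gridlines); one y-axis crossing is at y = 0.
3. Solving for integer coefficients yields p as stated.

x^2 - x*y + y^2 - 3*y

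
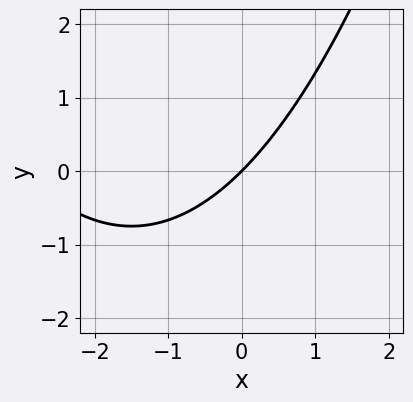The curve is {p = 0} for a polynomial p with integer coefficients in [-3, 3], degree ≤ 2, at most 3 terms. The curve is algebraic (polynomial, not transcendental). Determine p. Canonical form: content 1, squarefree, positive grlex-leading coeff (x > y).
x^2 + 3*x - 3*y

(a) deg p = 2. The shape is more complex than any degree-1 curve.
(b) Observable constraints: it meets the x-axis at x = 0 (among the integer gridlines); one y-axis crossing is at y = 0.
(c) Together with the visible shape, these determine p as stated.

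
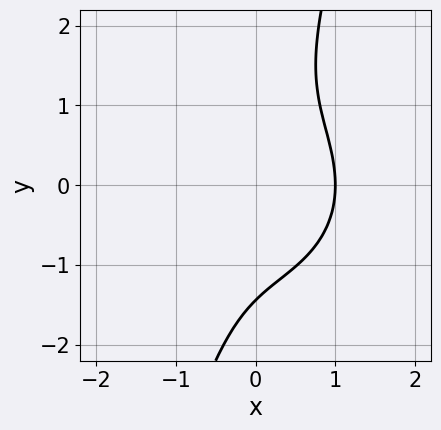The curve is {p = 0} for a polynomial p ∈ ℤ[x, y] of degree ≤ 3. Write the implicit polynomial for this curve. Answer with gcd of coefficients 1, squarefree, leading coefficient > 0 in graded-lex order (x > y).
3*x^3 + 3*x*y^2 - y^3 - 3

(a) The degree is 3 — no degree-2 curve has this shape.
(b) Against the integer gridlines: it meets the x-axis at x = 1 (among the integer gridlines).
(c) Solving for integer coefficients yields p as stated.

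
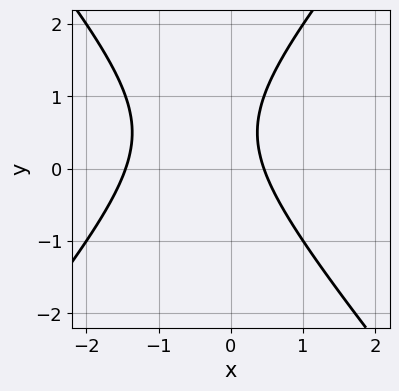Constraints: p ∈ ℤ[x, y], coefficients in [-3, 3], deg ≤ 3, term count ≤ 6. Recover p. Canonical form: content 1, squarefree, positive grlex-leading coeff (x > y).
First, degree: no degree-1 curve has this shape, so deg p = 2.
Then, checking where it meets the axes: no y-intercept at any integer in the box.
Finally, putting this together gives p.

3*x^2 - 2*y^2 + 3*x + 2*y - 2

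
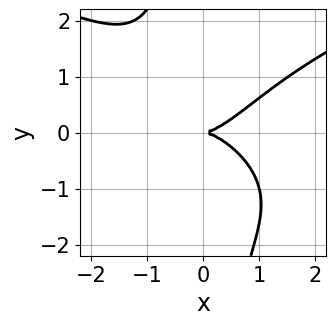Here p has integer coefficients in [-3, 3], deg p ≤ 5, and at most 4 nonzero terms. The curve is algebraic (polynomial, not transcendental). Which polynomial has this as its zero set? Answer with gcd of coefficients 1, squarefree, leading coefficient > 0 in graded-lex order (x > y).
(a) deg p = 4. A generic line meets the curve in up to 4 points.
(b) Observable constraints: one x-axis crossing is at x = 0; it crosses the y-axis at the gridline y = 0.
(c) Solving for integer coefficients yields p as stated.

x*y^3 - x^3 + 2*y^2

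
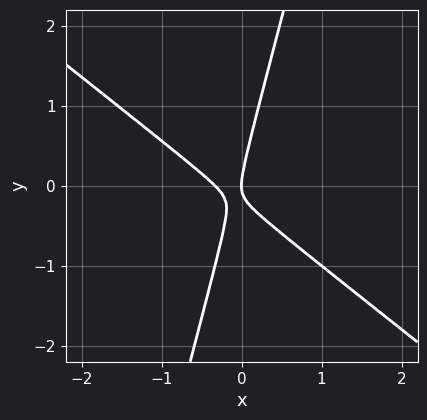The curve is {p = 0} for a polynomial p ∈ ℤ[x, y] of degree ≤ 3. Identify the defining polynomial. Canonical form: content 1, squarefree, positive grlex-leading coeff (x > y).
1. Degree: a generic line meets the curve in up to 2 points, so deg p = 2.
2. From the visible intercepts: it meets the x-axis at x = 0 (among the integer gridlines); it meets the y-axis at y = 0 (among the integer gridlines).
3. Together with the visible shape, these determine p as stated.

3*x^2 + 3*x*y - y^2 + x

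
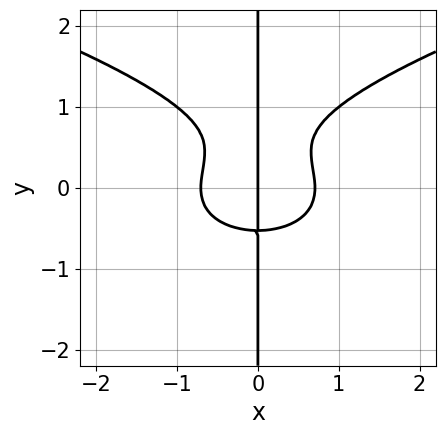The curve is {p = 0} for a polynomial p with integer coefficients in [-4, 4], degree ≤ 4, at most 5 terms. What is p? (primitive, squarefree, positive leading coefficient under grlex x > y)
(a) deg p = 4. A generic line meets the curve in up to 4 points.
(b) Reading off the gridlines: every point of the y-axis in the box is on the curve; one x-axis crossing is at x = 0.
(c) Fitting integer coefficients to these (and the overall shape) gives p.

3*x*y^3 - 2*x^3 - 2*x*y^2 + x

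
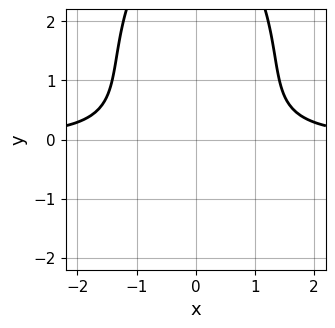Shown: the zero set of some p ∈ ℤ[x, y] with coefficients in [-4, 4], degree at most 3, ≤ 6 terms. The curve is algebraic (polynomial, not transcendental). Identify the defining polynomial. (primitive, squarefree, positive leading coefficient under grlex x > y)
3*x^2*y + y^3 - 3*y^2 - y - 3

(a) deg p = 3. The shape is more complex than any degree-2 curve.
(b) Symmetries: the x ↦ −x reflection is a symmetry, so x appears only in even powers.
(c) Against the integer gridlines: no x-intercept at any integer in the box; no y-intercept at any integer in the box.
(d) Together with the visible shape, these determine p as stated.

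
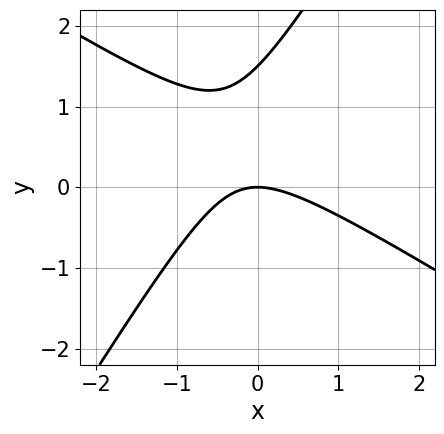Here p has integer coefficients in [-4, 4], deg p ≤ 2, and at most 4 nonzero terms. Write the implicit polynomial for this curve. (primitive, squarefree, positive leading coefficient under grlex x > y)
(a) Degree: a generic line meets the curve in up to 2 points, so deg p = 2.
(b) Checking where it meets the axes: one y-axis crossing is at y = 0; it meets the x-axis at x = 0 (among the integer gridlines).
(c) These observations pin down the coefficients.

2*x^2 + 2*x*y - 2*y^2 + 3*y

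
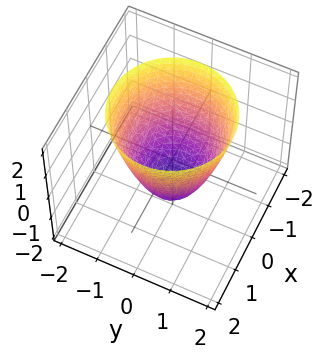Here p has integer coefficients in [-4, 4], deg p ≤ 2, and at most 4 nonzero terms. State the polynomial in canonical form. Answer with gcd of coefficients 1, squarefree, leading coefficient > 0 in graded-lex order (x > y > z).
Degree: a generic line meets the surface in up to 2 points, so deg p = 2.
By symmetry, every cross-section ⟂ z is a circle, so x, y appear only via x² + y².
Against the integer gridlines: a circular section at z = 0 has radius exactly 1; among the integer gridlines, it crosses the y-axis at y ∈ {-1, 1}; the x-axis gridline crossings are at x ∈ {-1, 1}.
Assembling these constraints gives the stated polynomial.

3*x^2 + 3*y^2 - 2*z - 3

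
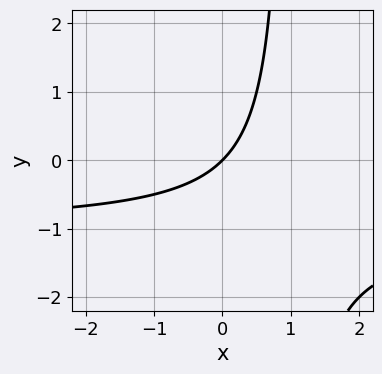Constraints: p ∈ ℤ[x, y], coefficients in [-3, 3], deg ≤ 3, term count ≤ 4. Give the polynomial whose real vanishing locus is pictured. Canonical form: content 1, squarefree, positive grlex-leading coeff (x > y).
deg p = 2.
From the visible intercepts: one x-axis crossing is at x = 0; one y-axis crossing is at y = 0.
Putting this together gives p.

x*y + x - y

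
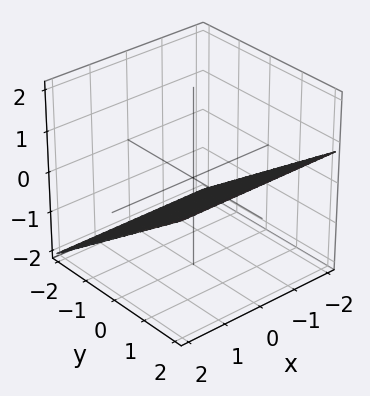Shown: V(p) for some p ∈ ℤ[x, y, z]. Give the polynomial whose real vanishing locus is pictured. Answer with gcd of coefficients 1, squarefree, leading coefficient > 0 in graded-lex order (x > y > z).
(a) deg p = 1. Every cross-section is a straight line — this is a plane.
(b) From the visible intercepts: it meets the y-axis at y = 1 (among the integer gridlines); no x-intercept at any integer in the box.
(c) These observations pin down the coefficients.

2*y - 3*z - 2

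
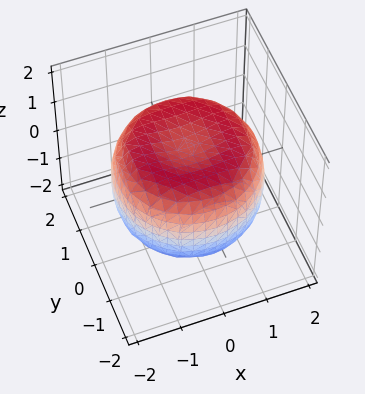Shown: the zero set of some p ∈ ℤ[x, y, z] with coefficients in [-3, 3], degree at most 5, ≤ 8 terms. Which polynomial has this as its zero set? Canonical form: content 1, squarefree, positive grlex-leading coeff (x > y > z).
First, degree: a generic line meets the surface in up to 4 points, so deg p = 4.
Next, symmetries: rotational symmetry about the z-axis ⇒ p depends on x, y only through x² + y².
Then, from the visible intercepts: a circular section at z = 0 has radius between 1 and 2; the z-axis gridline crossings are at z ∈ {-1, 1}.
Finally, matching integer coefficients to the picture gives p.

x^4 + 2*x^2*y^2 + y^4 - 2*x^2 - 2*y^2 + 2*z^2 - 2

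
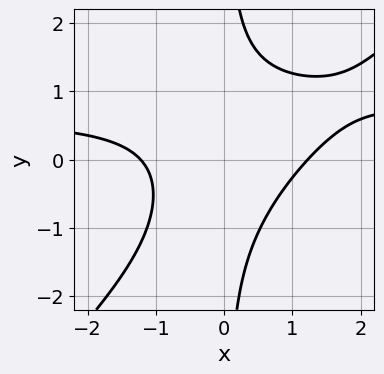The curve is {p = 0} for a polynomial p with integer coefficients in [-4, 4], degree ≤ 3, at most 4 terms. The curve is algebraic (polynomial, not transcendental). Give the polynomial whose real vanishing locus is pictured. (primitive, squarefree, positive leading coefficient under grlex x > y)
1. deg p = 3. The shape is more complex than any degree-2 curve.
2. Observable constraints: it misses every integer gridline on the y-axis.
3. Matching integer coefficients to the picture gives p.

3*x^2*y - 3*x*y^2 - 2*x^2 + 3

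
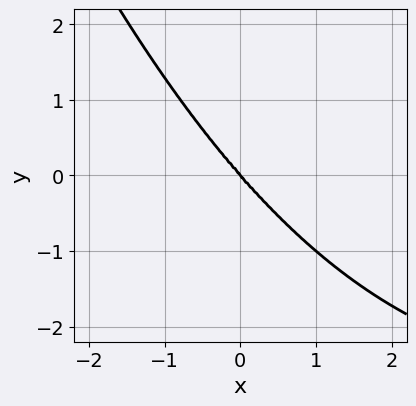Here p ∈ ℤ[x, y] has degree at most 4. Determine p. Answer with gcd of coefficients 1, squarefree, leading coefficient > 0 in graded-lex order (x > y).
1. The degree is 4 — no degree-3 curve has this shape.
2. Observable constraints: one x-axis crossing is at x = 0; it crosses the y-axis at the gridline y = 0.
3. Matching integer coefficients to the picture gives p.

x^3*y + 3*x^3 + 2*y^3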